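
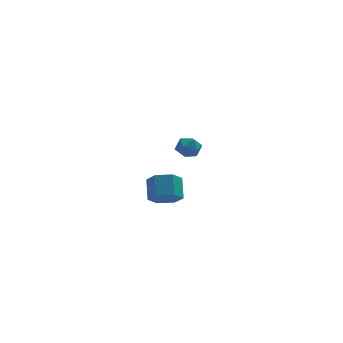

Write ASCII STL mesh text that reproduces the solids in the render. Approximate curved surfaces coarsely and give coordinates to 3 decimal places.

solid 
facet normal -0.022 -0.701 -0.713
outer loop
vertex -2.466 -3.92 -1.374
vertex -2.835 -3.352 -1.921
vertex -1.968 -3.419 -1.882
endloop
endfacet
facet normal 0.820 -0.421 0.388
outer loop
vertex -2.466 -3.92 -1.374
vertex -1.968 -3.419 -1.882
vertex -2.436 -2.995 -0.433
endloop
endfacet
facet normal 0.820 -0.420 0.388
outer loop
vertex -2.436 -2.995 -0.433
vertex -1.968 -3.419 -1.882
vertex -1.939 -2.494 -0.941
endloop
endfacet
facet normal 0.022 0.701 0.713
outer loop
vertex -2.436 -2.995 -0.433
vertex -1.939 -2.494 -0.941
vertex -2.805 -2.428 -0.979
endloop
endfacet
facet normal -0.022 -0.702 -0.712
outer loop
vertex -1.968 -3.419 -1.882
vertex -2.835 -3.352 -1.921
vertex -2.337 -2.852 -2.429
endloop
endfacet
facet normal 0.905 0.289 -0.312
outer loop
vertex -1.968 -3.419 -1.882
vertex -2.337 -2.852 -2.429
vertex -1.939 -2.494 -0.941
endloop
endfacet
facet normal 0.906 0.288 -0.311
outer loop
vertex -1.939 -2.494 -0.941
vertex -2.337 -2.852 -2.429
vertex -2.307 -1.927 -1.487
endloop
endfacet
facet normal 0.022 0.701 0.713
outer loop
vertex -1.939 -2.494 -0.941
vertex -2.307 -1.927 -1.487
vertex -2.805 -2.428 -0.979
endloop
endfacet
facet normal -0.023 -0.701 -0.713
outer loop
vertex -2.337 -2.852 -2.429
vertex -2.835 -3.352 -1.921
vertex -3.204 -2.785 -2.467
endloop
endfacet
facet normal 0.085 0.710 -0.699
outer loop
vertex -2.337 -2.852 -2.429
vertex -3.204 -2.785 -2.467
vertex -2.307 -1.927 -1.487
endloop
endfacet
facet normal 0.086 0.709 -0.700
outer loop
vertex -2.307 -1.927 -1.487
vertex -3.204 -2.785 -2.467
vertex -3.174 -1.86 -1.526
endloop
endfacet
facet normal 0.022 0.701 0.713
outer loop
vertex -2.307 -1.927 -1.487
vertex -3.174 -1.86 -1.526
vertex -2.805 -2.428 -0.979
endloop
endfacet
facet normal -0.022 -0.701 -0.713
outer loop
vertex -3.204 -2.785 -2.467
vertex -2.835 -3.352 -1.921
vertex -3.701 -3.286 -1.959
endloop
endfacet
facet normal -0.820 0.421 -0.387
outer loop
vertex -3.204 -2.785 -2.467
vertex -3.701 -3.286 -1.959
vertex -3.174 -1.86 -1.526
endloop
endfacet
facet normal -0.820 0.421 -0.388
outer loop
vertex -3.174 -1.86 -1.526
vertex -3.701 -3.286 -1.959
vertex -3.672 -2.361 -1.018
endloop
endfacet
facet normal 0.022 0.701 0.713
outer loop
vertex -3.174 -1.86 -1.526
vertex -3.672 -2.361 -1.018
vertex -2.805 -2.428 -0.979
endloop
endfacet
facet normal -0.022 -0.701 -0.713
outer loop
vertex -3.701 -3.286 -1.959
vertex -2.835 -3.352 -1.921
vertex -3.333 -3.853 -1.413
endloop
endfacet
facet normal -0.906 -0.288 0.311
outer loop
vertex -3.701 -3.286 -1.959
vertex -3.333 -3.853 -1.413
vertex -3.672 -2.361 -1.018
endloop
endfacet
facet normal -0.905 -0.288 0.312
outer loop
vertex -3.672 -2.361 -1.018
vertex -3.333 -3.853 -1.413
vertex -3.303 -2.928 -0.471
endloop
endfacet
facet normal 0.022 0.702 0.712
outer loop
vertex -3.672 -2.361 -1.018
vertex -3.303 -2.928 -0.471
vertex -2.805 -2.428 -0.979
endloop
endfacet
facet normal -0.022 -0.701 -0.713
outer loop
vertex -3.333 -3.853 -1.413
vertex -2.835 -3.352 -1.921
vertex -2.466 -3.92 -1.374
endloop
endfacet
facet normal -0.086 -0.709 0.699
outer loop
vertex -3.333 -3.853 -1.413
vertex -2.466 -3.92 -1.374
vertex -3.303 -2.928 -0.471
endloop
endfacet
facet normal -0.085 -0.709 0.700
outer loop
vertex -3.303 -2.928 -0.471
vertex -2.466 -3.92 -1.374
vertex -2.436 -2.995 -0.433
endloop
endfacet
facet normal 0.023 0.701 0.713
outer loop
vertex -3.303 -2.928 -0.471
vertex -2.436 -2.995 -0.433
vertex -2.805 -2.428 -0.979
endloop
endfacet
facet normal 0.115 0.992 0.050
outer loop
vertex -0.578 4.471 -2.023
vertex -1.286 4.537 -1.708
vertex -0.664 4.442 -1.25
endloop
endfacet
facet normal 0.744 0.660 0.107
outer loop
vertex -0.578 4.471 -2.023
vertex -0.664 4.442 -1.25
vertex -0.177 3.951 -1.606
endloop
endfacet
facet normal 0.838 0.264 -0.477
outer loop
vertex -0.578 4.471 -2.023
vertex -0.177 3.951 -1.606
vertex -0.497 3.743 -2.283
endloop
endfacet
facet normal 0.269 0.350 -0.897
outer loop
vertex -0.578 4.471 -2.023
vertex -0.497 3.743 -2.283
vertex -1.183 4.105 -2.347
endloop
endfacet
facet normal -0.179 0.801 -0.571
outer loop
vertex -0.578 4.471 -2.023
vertex -1.183 4.105 -2.347
vertex -1.286 4.537 -1.708
endloop
endfacet
facet normal 0.710 0.220 0.669
outer loop
vertex -0.177 3.951 -1.606
vertex -0.664 4.442 -1.25
vertex -0.637 3.695 -1.033
endloop
endfacet
facet normal -0.309 0.757 0.576
outer loop
vertex -0.664 4.442 -1.25
vertex -1.286 4.537 -1.708
vertex -1.323 4.057 -1.097
endloop
endfacet
facet normal -0.784 0.448 -0.429
outer loop
vertex -1.286 4.537 -1.708
vertex -1.183 4.105 -2.347
vertex -1.643 3.849 -1.774
endloop
endfacet
facet normal -0.059 -0.280 -0.958
outer loop
vertex -1.183 4.105 -2.347
vertex -0.497 3.743 -2.283
vertex -1.156 3.358 -2.13
endloop
endfacet
facet normal 0.863 -0.421 -0.279
outer loop
vertex -0.497 3.743 -2.283
vertex -0.177 3.951 -1.606
vertex -0.534 3.263 -1.672
endloop
endfacet
facet normal -0.269 -0.350 0.897
outer loop
vertex -1.242 3.329 -1.357
vertex -0.637 3.695 -1.033
vertex -1.323 4.057 -1.097
endloop
endfacet
facet normal -0.838 -0.264 0.477
outer loop
vertex -1.242 3.329 -1.357
vertex -1.323 4.057 -1.097
vertex -1.643 3.849 -1.774
endloop
endfacet
facet normal -0.744 -0.660 -0.107
outer loop
vertex -1.242 3.329 -1.357
vertex -1.643 3.849 -1.774
vertex -1.156 3.358 -2.13
endloop
endfacet
facet normal -0.115 -0.992 -0.050
outer loop
vertex -1.242 3.329 -1.357
vertex -1.156 3.358 -2.13
vertex -0.534 3.263 -1.672
endloop
endfacet
facet normal 0.179 -0.801 0.571
outer loop
vertex -1.242 3.329 -1.357
vertex -0.534 3.263 -1.672
vertex -0.637 3.695 -1.033
endloop
endfacet
facet normal 0.059 0.280 0.958
outer loop
vertex -1.323 4.057 -1.097
vertex -0.637 3.695 -1.033
vertex -0.664 4.442 -1.25
endloop
endfacet
facet normal -0.863 0.421 0.279
outer loop
vertex -1.643 3.849 -1.774
vertex -1.323 4.057 -1.097
vertex -1.286 4.537 -1.708
endloop
endfacet
facet normal -0.710 -0.220 -0.669
outer loop
vertex -1.156 3.358 -2.13
vertex -1.643 3.849 -1.774
vertex -1.183 4.105 -2.347
endloop
endfacet
facet normal 0.309 -0.757 -0.576
outer loop
vertex -0.534 3.263 -1.672
vertex -1.156 3.358 -2.13
vertex -0.497 3.743 -2.283
endloop
endfacet
facet normal 0.784 -0.448 0.429
outer loop
vertex -0.637 3.695 -1.033
vertex -0.534 3.263 -1.672
vertex -0.177 3.951 -1.606
endloop
endfacet

endsolid


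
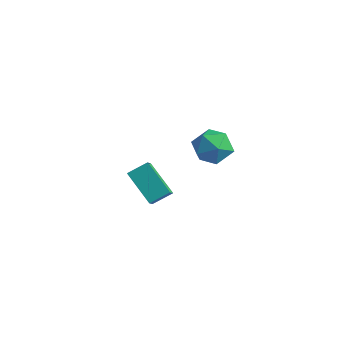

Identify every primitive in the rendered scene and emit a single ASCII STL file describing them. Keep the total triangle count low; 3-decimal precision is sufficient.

solid 
facet normal -0.221 0.789 -0.573
outer loop
vertex 3.046 0.515 2.999
vertex 2.018 0.54 3.43
vertex 2.839 1.12 3.912
endloop
endfacet
facet normal 0.474 0.780 -0.409
outer loop
vertex 3.046 0.515 2.999
vertex 2.839 1.12 3.912
vertex 3.773 0.516 3.844
endloop
endfacet
facet normal 0.748 0.163 -0.644
outer loop
vertex 3.046 0.515 2.999
vertex 3.773 0.516 3.844
vertex 3.53 -0.437 3.32
endloop
endfacet
facet normal 0.222 -0.208 -0.953
outer loop
vertex 3.046 0.515 2.999
vertex 3.53 -0.437 3.32
vertex 2.445 -0.422 3.064
endloop
endfacet
facet normal -0.377 0.179 -0.909
outer loop
vertex 3.046 0.515 2.999
vertex 2.445 -0.422 3.064
vertex 2.018 0.54 3.43
endloop
endfacet
facet normal 0.533 0.790 0.302
outer loop
vertex 3.773 0.516 3.844
vertex 2.839 1.12 3.912
vertex 3.195 0.542 4.796
endloop
endfacet
facet normal -0.591 0.806 0.037
outer loop
vertex 2.839 1.12 3.912
vertex 2.018 0.54 3.43
vertex 2.11 0.557 4.54
endloop
endfacet
facet normal -0.843 -0.181 -0.507
outer loop
vertex 2.018 0.54 3.43
vertex 2.445 -0.422 3.064
vertex 1.867 -0.396 4.016
endloop
endfacet
facet normal 0.125 -0.807 -0.578
outer loop
vertex 2.445 -0.422 3.064
vertex 3.53 -0.437 3.32
vertex 2.801 -1.0 3.948
endloop
endfacet
facet normal 0.975 -0.206 -0.078
outer loop
vertex 3.53 -0.437 3.32
vertex 3.773 0.516 3.844
vertex 3.622 -0.42 4.43
endloop
endfacet
facet normal -0.222 0.208 0.953
outer loop
vertex 2.594 -0.395 4.861
vertex 3.195 0.542 4.796
vertex 2.11 0.557 4.54
endloop
endfacet
facet normal -0.748 -0.163 0.644
outer loop
vertex 2.594 -0.395 4.861
vertex 2.11 0.557 4.54
vertex 1.867 -0.396 4.016
endloop
endfacet
facet normal -0.474 -0.780 0.409
outer loop
vertex 2.594 -0.395 4.861
vertex 1.867 -0.396 4.016
vertex 2.801 -1.0 3.948
endloop
endfacet
facet normal 0.221 -0.789 0.573
outer loop
vertex 2.594 -0.395 4.861
vertex 2.801 -1.0 3.948
vertex 3.622 -0.42 4.43
endloop
endfacet
facet normal 0.377 -0.179 0.909
outer loop
vertex 2.594 -0.395 4.861
vertex 3.622 -0.42 4.43
vertex 3.195 0.542 4.796
endloop
endfacet
facet normal -0.125 0.807 0.578
outer loop
vertex 2.11 0.557 4.54
vertex 3.195 0.542 4.796
vertex 2.839 1.12 3.912
endloop
endfacet
facet normal -0.975 0.206 0.078
outer loop
vertex 1.867 -0.396 4.016
vertex 2.11 0.557 4.54
vertex 2.018 0.54 3.43
endloop
endfacet
facet normal -0.533 -0.790 -0.302
outer loop
vertex 2.801 -1.0 3.948
vertex 1.867 -0.396 4.016
vertex 2.445 -0.422 3.064
endloop
endfacet
facet normal 0.591 -0.806 -0.037
outer loop
vertex 3.622 -0.42 4.43
vertex 2.801 -1.0 3.948
vertex 3.53 -0.437 3.32
endloop
endfacet
facet normal 0.843 0.181 0.507
outer loop
vertex 3.195 0.542 4.796
vertex 3.622 -0.42 4.43
vertex 3.773 0.516 3.844
endloop
endfacet
facet normal -0.813 0.090 0.575
outer loop
vertex -2.751 1.307 -0.859
vertex -3.095 1.877 -1.434
vertex -3.281 0.377 -1.463
endloop
endfacet
facet normal 0.391 -0.648 0.654
outer loop
vertex -1.525 0.183 -2.706
vertex -2.751 1.307 -0.859
vertex -3.281 0.377 -1.463
endloop
endfacet
facet normal -0.813 0.090 0.575
outer loop
vertex -3.281 0.377 -1.463
vertex -3.095 1.877 -1.434
vertex -3.625 0.947 -2.039
endloop
endfacet
facet normal -0.431 -0.757 -0.491
outer loop
vertex -3.625 0.947 -2.039
vertex -1.525 0.183 -2.706
vertex -3.281 0.377 -1.463
endloop
endfacet
facet normal 0.432 0.756 0.492
outer loop
vertex -2.751 1.307 -0.859
vertex -1.339 1.683 -2.677
vertex -3.095 1.877 -1.434
endloop
endfacet
facet normal 0.391 -0.648 0.654
outer loop
vertex -0.995 1.113 -2.101
vertex -2.751 1.307 -0.859
vertex -1.525 0.183 -2.706
endloop
endfacet
facet normal 0.431 0.757 0.491
outer loop
vertex -0.995 1.113 -2.101
vertex -1.339 1.683 -2.677
vertex -2.751 1.307 -0.859
endloop
endfacet
facet normal -0.391 0.648 -0.654
outer loop
vertex -3.095 1.877 -1.434
vertex -1.339 1.683 -2.677
vertex -3.625 0.947 -2.039
endloop
endfacet
facet normal -0.431 -0.756 -0.492
outer loop
vertex -1.869 0.753 -3.281
vertex -1.525 0.183 -2.706
vertex -3.625 0.947 -2.039
endloop
endfacet
facet normal -0.391 0.648 -0.654
outer loop
vertex -3.625 0.947 -2.039
vertex -1.339 1.683 -2.677
vertex -1.869 0.753 -3.281
endloop
endfacet
facet normal 0.813 -0.089 -0.575
outer loop
vertex -1.869 0.753 -3.281
vertex -0.995 1.113 -2.101
vertex -1.525 0.183 -2.706
endloop
endfacet
facet normal 0.813 -0.090 -0.575
outer loop
vertex -1.339 1.683 -2.677
vertex -0.995 1.113 -2.101
vertex -1.869 0.753 -3.281
endloop
endfacet

endsolid


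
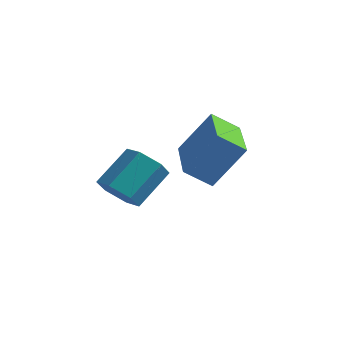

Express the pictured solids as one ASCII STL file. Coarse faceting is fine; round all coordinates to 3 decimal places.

solid 
facet normal -0.509 0.858 -0.069
outer loop
vertex 1.076 0.102 -1.077
vertex 1.858 0.675 0.283
vertex 1.813 0.492 -1.665
endloop
endfacet
facet normal -0.468 -0.343 -0.814
outer loop
vertex 2.862 -1.275 -1.523
vertex 1.076 0.102 -1.077
vertex 1.813 0.492 -1.665
endloop
endfacet
facet normal -0.509 0.858 -0.069
outer loop
vertex 1.813 0.492 -1.665
vertex 1.858 0.675 0.283
vertex 2.594 1.065 -0.305
endloop
endfacet
facet normal 0.722 0.383 -0.576
outer loop
vertex 2.594 1.065 -0.305
vertex 2.862 -1.275 -1.523
vertex 1.813 0.492 -1.665
endloop
endfacet
facet normal -0.722 -0.382 0.576
outer loop
vertex 1.076 0.102 -1.077
vertex 2.907 -1.092 0.425
vertex 1.858 0.675 0.283
endloop
endfacet
facet normal -0.468 -0.344 -0.814
outer loop
vertex 2.126 -1.665 -0.935
vertex 1.076 0.102 -1.077
vertex 2.862 -1.275 -1.523
endloop
endfacet
facet normal -0.722 -0.383 0.576
outer loop
vertex 2.126 -1.665 -0.935
vertex 2.907 -1.092 0.425
vertex 1.076 0.102 -1.077
endloop
endfacet
facet normal 0.468 0.343 0.814
outer loop
vertex 1.858 0.675 0.283
vertex 2.907 -1.092 0.425
vertex 2.594 1.065 -0.305
endloop
endfacet
facet normal 0.722 0.383 -0.576
outer loop
vertex 3.644 -0.702 -0.163
vertex 2.862 -1.275 -1.523
vertex 2.594 1.065 -0.305
endloop
endfacet
facet normal 0.468 0.343 0.814
outer loop
vertex 2.594 1.065 -0.305
vertex 2.907 -1.092 0.425
vertex 3.644 -0.702 -0.163
endloop
endfacet
facet normal 0.509 -0.858 0.069
outer loop
vertex 3.644 -0.702 -0.163
vertex 2.126 -1.665 -0.935
vertex 2.862 -1.275 -1.523
endloop
endfacet
facet normal 0.509 -0.858 0.069
outer loop
vertex 2.907 -1.092 0.425
vertex 2.126 -1.665 -0.935
vertex 3.644 -0.702 -0.163
endloop
endfacet
facet normal -0.263 -0.741 -0.618
outer loop
vertex 0.092 -0.503 -3.468
vertex -0.566 -0.608 -3.062
vertex -0.554 -0.111 -3.663
endloop
endfacet
facet normal 0.495 0.445 -0.746
outer loop
vertex 0.092 -0.503 -3.468
vertex -0.554 -0.111 -3.663
vertex 0.503 0.653 -2.505
endloop
endfacet
facet normal 0.496 0.445 -0.746
outer loop
vertex 0.503 0.653 -2.505
vertex -0.554 -0.111 -3.663
vertex -0.142 1.045 -2.7
endloop
endfacet
facet normal 0.264 0.741 0.617
outer loop
vertex 0.503 0.653 -2.505
vertex -0.142 1.045 -2.7
vertex -0.154 0.548 -2.098
endloop
endfacet
facet normal -0.263 -0.741 -0.618
outer loop
vertex -0.554 -0.111 -3.663
vertex -0.566 -0.608 -3.062
vertex -1.211 -0.216 -3.257
endloop
endfacet
facet normal -0.469 0.658 -0.589
outer loop
vertex -0.554 -0.111 -3.663
vertex -1.211 -0.216 -3.257
vertex -0.142 1.045 -2.7
endloop
endfacet
facet normal -0.469 0.658 -0.589
outer loop
vertex -0.142 1.045 -2.7
vertex -1.211 -0.216 -3.257
vertex -0.8 0.94 -2.293
endloop
endfacet
facet normal 0.264 0.741 0.617
outer loop
vertex -0.142 1.045 -2.7
vertex -0.8 0.94 -2.293
vertex -0.154 0.548 -2.098
endloop
endfacet
facet normal -0.264 -0.741 -0.617
outer loop
vertex -1.211 -0.216 -3.257
vertex -0.566 -0.608 -3.062
vertex -1.223 -0.713 -2.655
endloop
endfacet
facet normal -0.965 0.213 0.156
outer loop
vertex -1.211 -0.216 -3.257
vertex -1.223 -0.713 -2.655
vertex -0.8 0.94 -2.293
endloop
endfacet
facet normal -0.965 0.213 0.157
outer loop
vertex -0.8 0.94 -2.293
vertex -1.223 -0.713 -2.655
vertex -0.812 0.443 -1.692
endloop
endfacet
facet normal 0.263 0.741 0.618
outer loop
vertex -0.8 0.94 -2.293
vertex -0.812 0.443 -1.692
vertex -0.154 0.548 -2.098
endloop
endfacet
facet normal -0.264 -0.741 -0.617
outer loop
vertex -1.223 -0.713 -2.655
vertex -0.566 -0.608 -3.062
vertex -0.578 -1.105 -2.46
endloop
endfacet
facet normal -0.496 -0.445 0.746
outer loop
vertex -1.223 -0.713 -2.655
vertex -0.578 -1.105 -2.46
vertex -0.812 0.443 -1.692
endloop
endfacet
facet normal -0.495 -0.445 0.746
outer loop
vertex -0.812 0.443 -1.692
vertex -0.578 -1.105 -2.46
vertex -0.166 0.051 -1.497
endloop
endfacet
facet normal 0.263 0.741 0.618
outer loop
vertex -0.812 0.443 -1.692
vertex -0.166 0.051 -1.497
vertex -0.154 0.548 -2.098
endloop
endfacet
facet normal -0.264 -0.741 -0.617
outer loop
vertex -0.578 -1.105 -2.46
vertex -0.566 -0.608 -3.062
vertex 0.08 -1.0 -2.867
endloop
endfacet
facet normal 0.469 -0.658 0.589
outer loop
vertex -0.578 -1.105 -2.46
vertex 0.08 -1.0 -2.867
vertex -0.166 0.051 -1.497
endloop
endfacet
facet normal 0.469 -0.658 0.589
outer loop
vertex -0.166 0.051 -1.497
vertex 0.08 -1.0 -2.867
vertex 0.491 0.156 -1.903
endloop
endfacet
facet normal 0.263 0.741 0.618
outer loop
vertex -0.166 0.051 -1.497
vertex 0.491 0.156 -1.903
vertex -0.154 0.548 -2.098
endloop
endfacet
facet normal -0.263 -0.741 -0.618
outer loop
vertex 0.08 -1.0 -2.867
vertex -0.566 -0.608 -3.062
vertex 0.092 -0.503 -3.468
endloop
endfacet
facet normal 0.965 -0.212 -0.156
outer loop
vertex 0.08 -1.0 -2.867
vertex 0.092 -0.503 -3.468
vertex 0.491 0.156 -1.903
endloop
endfacet
facet normal 0.965 -0.213 -0.156
outer loop
vertex 0.491 0.156 -1.903
vertex 0.092 -0.503 -3.468
vertex 0.503 0.653 -2.505
endloop
endfacet
facet normal 0.264 0.741 0.617
outer loop
vertex 0.491 0.156 -1.903
vertex 0.503 0.653 -2.505
vertex -0.154 0.548 -2.098
endloop
endfacet

endsolid


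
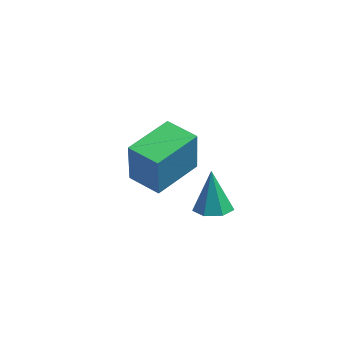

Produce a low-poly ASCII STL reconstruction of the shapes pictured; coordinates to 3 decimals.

solid 
facet normal -0.119 0.087 -0.989
outer loop
vertex 1.26 -2.449 -4.352
vertex 0.809 -1.977 -4.256
vertex 1.461 -1.913 -4.329
endloop
endfacet
facet normal 0.916 -0.352 0.194
outer loop
vertex 1.26 -2.449 -4.352
vertex 1.461 -1.913 -4.329
vertex 1.011 -2.123 -2.584
endloop
endfacet
facet normal -0.119 0.085 -0.989
outer loop
vertex 1.461 -1.913 -4.329
vertex 0.809 -1.977 -4.256
vertex 1.171 -1.426 -4.252
endloop
endfacet
facet normal 0.845 0.460 0.273
outer loop
vertex 1.461 -1.913 -4.329
vertex 1.171 -1.426 -4.252
vertex 1.011 -2.123 -2.584
endloop
endfacet
facet normal -0.121 0.086 -0.989
outer loop
vertex 1.171 -1.426 -4.252
vertex 0.809 -1.977 -4.256
vertex 0.608 -1.353 -4.177
endloop
endfacet
facet normal 0.170 0.903 0.394
outer loop
vertex 1.171 -1.426 -4.252
vertex 0.608 -1.353 -4.177
vertex 1.011 -2.123 -2.584
endloop
endfacet
facet normal -0.120 0.087 -0.989
outer loop
vertex 0.608 -1.353 -4.177
vertex 0.809 -1.977 -4.256
vertex 0.196 -1.75 -4.162
endloop
endfacet
facet normal -0.605 0.646 0.465
outer loop
vertex 0.608 -1.353 -4.177
vertex 0.196 -1.75 -4.162
vertex 1.011 -2.123 -2.584
endloop
endfacet
facet normal -0.120 0.085 -0.989
outer loop
vertex 0.196 -1.75 -4.162
vertex 0.809 -1.977 -4.256
vertex 0.245 -2.318 -4.217
endloop
endfacet
facet normal -0.893 -0.119 0.433
outer loop
vertex 0.196 -1.75 -4.162
vertex 0.245 -2.318 -4.217
vertex 1.011 -2.123 -2.584
endloop
endfacet
facet normal -0.121 0.087 -0.989
outer loop
vertex 0.245 -2.318 -4.217
vertex 0.809 -1.977 -4.256
vertex 0.718 -2.629 -4.302
endloop
endfacet
facet normal -0.479 -0.817 0.322
outer loop
vertex 0.245 -2.318 -4.217
vertex 0.718 -2.629 -4.302
vertex 1.011 -2.123 -2.584
endloop
endfacet
facet normal -0.120 0.087 -0.989
outer loop
vertex 0.718 -2.629 -4.302
vertex 0.809 -1.977 -4.256
vertex 1.26 -2.449 -4.352
endloop
endfacet
facet normal 0.326 -0.921 0.216
outer loop
vertex 0.718 -2.629 -4.302
vertex 1.26 -2.449 -4.352
vertex 1.011 -2.123 -2.584
endloop
endfacet
facet normal -0.773 -0.532 0.346
outer loop
vertex -2.082 -3.803 -2.423
vertex -2.819 -2.23 -1.652
vertex -3.096 -3.44 -4.132
endloop
endfacet
facet normal 0.387 -0.828 -0.406
outer loop
vertex -2.121 -2.77 -4.568
vertex -2.082 -3.803 -2.423
vertex -3.096 -3.44 -4.132
endloop
endfacet
facet normal -0.773 -0.531 0.346
outer loop
vertex -3.096 -3.44 -4.132
vertex -2.819 -2.23 -1.652
vertex -3.832 -1.867 -3.361
endloop
endfacet
facet normal -0.502 0.180 -0.846
outer loop
vertex -3.832 -1.867 -3.361
vertex -2.121 -2.77 -4.568
vertex -3.096 -3.44 -4.132
endloop
endfacet
facet normal 0.502 -0.180 0.846
outer loop
vertex -2.082 -3.803 -2.423
vertex -1.844 -1.56 -2.088
vertex -2.819 -2.23 -1.652
endloop
endfacet
facet normal 0.388 -0.828 -0.406
outer loop
vertex -1.108 -3.133 -2.859
vertex -2.082 -3.803 -2.423
vertex -2.121 -2.77 -4.568
endloop
endfacet
facet normal 0.502 -0.180 0.846
outer loop
vertex -1.108 -3.133 -2.859
vertex -1.844 -1.56 -2.088
vertex -2.082 -3.803 -2.423
endloop
endfacet
facet normal -0.388 0.828 0.406
outer loop
vertex -2.819 -2.23 -1.652
vertex -1.844 -1.56 -2.088
vertex -3.832 -1.867 -3.361
endloop
endfacet
facet normal -0.502 0.179 -0.846
outer loop
vertex -2.858 -1.197 -3.797
vertex -2.121 -2.77 -4.568
vertex -3.832 -1.867 -3.361
endloop
endfacet
facet normal -0.388 0.828 0.406
outer loop
vertex -3.832 -1.867 -3.361
vertex -1.844 -1.56 -2.088
vertex -2.858 -1.197 -3.797
endloop
endfacet
facet normal 0.773 0.532 -0.345
outer loop
vertex -2.858 -1.197 -3.797
vertex -1.108 -3.133 -2.859
vertex -2.121 -2.77 -4.568
endloop
endfacet
facet normal 0.773 0.531 -0.346
outer loop
vertex -1.844 -1.56 -2.088
vertex -1.108 -3.133 -2.859
vertex -2.858 -1.197 -3.797
endloop
endfacet

endsolid


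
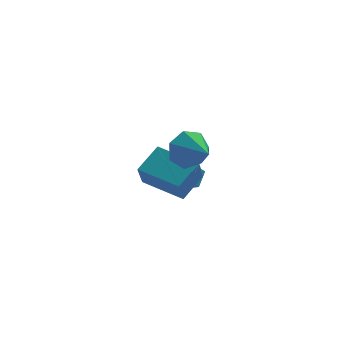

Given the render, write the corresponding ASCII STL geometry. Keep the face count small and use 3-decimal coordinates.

solid 
facet normal -0.303 0.905 -0.298
outer loop
vertex -2.336 -3.283 2.168
vertex -2.905 -3.177 3.068
vertex -1.889 -2.897 2.884
endloop
endfacet
facet normal 0.862 -0.386 -0.330
outer loop
vertex -2.336 -3.283 2.168
vertex -1.889 -2.897 2.884
vertex -2.415 -4.643 3.552
endloop
endfacet
facet normal -0.303 0.905 -0.298
outer loop
vertex -1.889 -2.897 2.884
vertex -2.905 -3.177 3.068
vertex -2.207 -2.722 3.739
endloop
endfacet
facet normal 0.919 -0.136 0.370
outer loop
vertex -1.889 -2.897 2.884
vertex -2.207 -2.722 3.739
vertex -2.415 -4.643 3.552
endloop
endfacet
facet normal -0.303 0.905 -0.299
outer loop
vertex -2.207 -2.722 3.739
vertex -2.905 -3.177 3.068
vertex -3.051 -2.889 4.088
endloop
endfacet
facet normal 0.401 -0.132 0.907
outer loop
vertex -2.207 -2.722 3.739
vertex -3.051 -2.889 4.088
vertex -2.415 -4.643 3.552
endloop
endfacet
facet normal -0.303 0.905 -0.299
outer loop
vertex -3.051 -2.889 4.088
vertex -2.905 -3.177 3.068
vertex -3.785 -3.273 3.669
endloop
endfacet
facet normal -0.302 -0.377 0.875
outer loop
vertex -3.051 -2.889 4.088
vertex -3.785 -3.273 3.669
vertex -2.415 -4.643 3.552
endloop
endfacet
facet normal -0.303 0.905 -0.299
outer loop
vertex -3.785 -3.273 3.669
vertex -2.905 -3.177 3.068
vertex -3.857 -3.585 2.798
endloop
endfacet
facet normal -0.661 -0.687 0.301
outer loop
vertex -3.785 -3.273 3.669
vertex -3.857 -3.585 2.798
vertex -2.415 -4.643 3.552
endloop
endfacet
facet normal -0.303 0.905 -0.298
outer loop
vertex -3.857 -3.585 2.798
vertex -2.905 -3.177 3.068
vertex -3.212 -3.589 2.13
endloop
endfacet
facet normal -0.406 -0.828 -0.387
outer loop
vertex -3.857 -3.585 2.798
vertex -3.212 -3.589 2.13
vertex -2.415 -4.643 3.552
endloop
endfacet
facet normal -0.303 0.905 -0.298
outer loop
vertex -3.212 -3.589 2.13
vertex -2.905 -3.177 3.068
vertex -2.336 -3.283 2.168
endloop
endfacet
facet normal 0.271 -0.694 -0.667
outer loop
vertex -3.212 -3.589 2.13
vertex -2.336 -3.283 2.168
vertex -2.415 -4.643 3.552
endloop
endfacet
facet normal -0.263 -0.442 0.857
outer loop
vertex -2.455 -3.308 2.193
vertex -3.882 -1.719 2.575
vertex -3.605 -4.152 1.405
endloop
endfacet
facet normal 0.658 -0.732 -0.176
outer loop
vertex -3.218 -3.501 0.145
vertex -2.455 -3.308 2.193
vertex -3.605 -4.152 1.405
endloop
endfacet
facet normal -0.263 -0.442 0.857
outer loop
vertex -3.605 -4.152 1.405
vertex -3.882 -1.719 2.575
vertex -5.032 -2.562 1.787
endloop
endfacet
facet normal -0.706 -0.517 -0.484
outer loop
vertex -5.032 -2.562 1.787
vertex -3.218 -3.501 0.145
vertex -3.605 -4.152 1.405
endloop
endfacet
facet normal 0.706 0.517 0.484
outer loop
vertex -2.455 -3.308 2.193
vertex -3.495 -1.068 1.315
vertex -3.882 -1.719 2.575
endloop
endfacet
facet normal 0.658 -0.733 -0.176
outer loop
vertex -2.068 -2.658 0.933
vertex -2.455 -3.308 2.193
vertex -3.218 -3.501 0.145
endloop
endfacet
facet normal 0.706 0.517 0.484
outer loop
vertex -2.068 -2.658 0.933
vertex -3.495 -1.068 1.315
vertex -2.455 -3.308 2.193
endloop
endfacet
facet normal -0.658 0.732 0.176
outer loop
vertex -3.882 -1.719 2.575
vertex -3.495 -1.068 1.315
vertex -5.032 -2.562 1.787
endloop
endfacet
facet normal -0.706 -0.518 -0.484
outer loop
vertex -4.645 -1.912 0.527
vertex -3.218 -3.501 0.145
vertex -5.032 -2.562 1.787
endloop
endfacet
facet normal -0.658 0.732 0.176
outer loop
vertex -5.032 -2.562 1.787
vertex -3.495 -1.068 1.315
vertex -4.645 -1.912 0.527
endloop
endfacet
facet normal 0.263 0.442 -0.857
outer loop
vertex -4.645 -1.912 0.527
vertex -2.068 -2.658 0.933
vertex -3.218 -3.501 0.145
endloop
endfacet
facet normal 0.263 0.442 -0.857
outer loop
vertex -3.495 -1.068 1.315
vertex -2.068 -2.658 0.933
vertex -4.645 -1.912 0.527
endloop
endfacet
facet normal -0.510 0.733 -0.450
outer loop
vertex -2.685 2.791 -0.909
vertex -1.208 2.905 -2.398
vertex -3.2 2.086 -1.474
endloop
endfacet
facet normal -0.703 -0.054 0.709
outer loop
vertex -2.552 1.155 -0.902
vertex -2.685 2.791 -0.909
vertex -3.2 2.086 -1.474
endloop
endfacet
facet normal -0.510 0.733 -0.450
outer loop
vertex -3.2 2.086 -1.474
vertex -1.208 2.905 -2.398
vertex -1.723 2.2 -2.963
endloop
endfacet
facet normal -0.495 -0.678 -0.543
outer loop
vertex -1.723 2.2 -2.963
vertex -2.552 1.155 -0.902
vertex -3.2 2.086 -1.474
endloop
endfacet
facet normal 0.495 0.678 0.543
outer loop
vertex -2.685 2.791 -0.909
vertex -0.56 1.974 -1.826
vertex -1.208 2.905 -2.398
endloop
endfacet
facet normal -0.703 -0.054 0.709
outer loop
vertex -2.037 1.86 -0.337
vertex -2.685 2.791 -0.909
vertex -2.552 1.155 -0.902
endloop
endfacet
facet normal 0.495 0.678 0.543
outer loop
vertex -2.037 1.86 -0.337
vertex -0.56 1.974 -1.826
vertex -2.685 2.791 -0.909
endloop
endfacet
facet normal 0.703 0.054 -0.709
outer loop
vertex -1.208 2.905 -2.398
vertex -0.56 1.974 -1.826
vertex -1.723 2.2 -2.963
endloop
endfacet
facet normal -0.495 -0.678 -0.543
outer loop
vertex -1.075 1.269 -2.391
vertex -2.552 1.155 -0.902
vertex -1.723 2.2 -2.963
endloop
endfacet
facet normal 0.703 0.054 -0.709
outer loop
vertex -1.723 2.2 -2.963
vertex -0.56 1.974 -1.826
vertex -1.075 1.269 -2.391
endloop
endfacet
facet normal 0.510 -0.733 0.450
outer loop
vertex -1.075 1.269 -2.391
vertex -2.037 1.86 -0.337
vertex -2.552 1.155 -0.902
endloop
endfacet
facet normal 0.510 -0.733 0.450
outer loop
vertex -0.56 1.974 -1.826
vertex -2.037 1.86 -0.337
vertex -1.075 1.269 -2.391
endloop
endfacet

endsolid


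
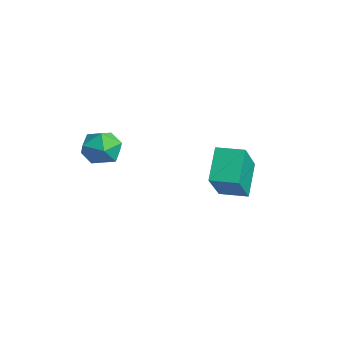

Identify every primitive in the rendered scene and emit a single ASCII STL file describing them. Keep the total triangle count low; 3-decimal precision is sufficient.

solid 
facet normal -0.605 -0.796 -0.012
outer loop
vertex -0.375 2.255 -2.511
vertex -1.163 2.838 -1.497
vertex -1.521 3.146 -3.915
endloop
endfacet
facet normal 0.559 -0.413 -0.719
outer loop
vertex -0.917 3.942 -3.903
vertex -0.375 2.255 -2.511
vertex -1.521 3.146 -3.915
endloop
endfacet
facet normal -0.604 -0.797 -0.012
outer loop
vertex -1.521 3.146 -3.915
vertex -1.163 2.838 -1.497
vertex -2.31 3.728 -2.901
endloop
endfacet
facet normal -0.568 0.441 -0.695
outer loop
vertex -2.31 3.728 -2.901
vertex -0.917 3.942 -3.903
vertex -1.521 3.146 -3.915
endloop
endfacet
facet normal 0.568 -0.441 0.695
outer loop
vertex -0.375 2.255 -2.511
vertex -0.559 3.634 -1.485
vertex -1.163 2.838 -1.497
endloop
endfacet
facet normal 0.559 -0.413 -0.719
outer loop
vertex 0.23 3.052 -2.499
vertex -0.375 2.255 -2.511
vertex -0.917 3.942 -3.903
endloop
endfacet
facet normal 0.568 -0.441 0.695
outer loop
vertex 0.23 3.052 -2.499
vertex -0.559 3.634 -1.485
vertex -0.375 2.255 -2.511
endloop
endfacet
facet normal -0.559 0.413 0.719
outer loop
vertex -1.163 2.838 -1.497
vertex -0.559 3.634 -1.485
vertex -2.31 3.728 -2.901
endloop
endfacet
facet normal -0.568 0.441 -0.695
outer loop
vertex -1.705 4.525 -2.889
vertex -0.917 3.942 -3.903
vertex -2.31 3.728 -2.901
endloop
endfacet
facet normal -0.559 0.414 0.719
outer loop
vertex -2.31 3.728 -2.901
vertex -0.559 3.634 -1.485
vertex -1.705 4.525 -2.889
endloop
endfacet
facet normal 0.604 0.797 0.011
outer loop
vertex -1.705 4.525 -2.889
vertex 0.23 3.052 -2.499
vertex -0.917 3.942 -3.903
endloop
endfacet
facet normal 0.604 0.797 0.013
outer loop
vertex -0.559 3.634 -1.485
vertex 0.23 3.052 -2.499
vertex -1.705 4.525 -2.889
endloop
endfacet
facet normal -0.460 0.096 0.883
outer loop
vertex -3.772 0.246 -1.529
vertex -3.958 -0.531 -1.541
vertex -3.272 -0.29 -1.21
endloop
endfacet
facet normal 0.078 0.562 0.823
outer loop
vertex -3.772 0.246 -1.529
vertex -3.272 -0.29 -1.21
vertex -2.985 0.313 -1.649
endloop
endfacet
facet normal -0.045 0.968 0.248
outer loop
vertex -3.772 0.246 -1.529
vertex -2.985 0.313 -1.649
vertex -3.494 0.444 -2.251
endloop
endfacet
facet normal -0.657 0.752 -0.047
outer loop
vertex -3.772 0.246 -1.529
vertex -3.494 0.444 -2.251
vertex -4.095 -0.077 -2.184
endloop
endfacet
facet normal -0.914 0.213 0.345
outer loop
vertex -3.772 0.246 -1.529
vertex -4.095 -0.077 -2.184
vertex -3.958 -0.531 -1.541
endloop
endfacet
facet normal 0.679 0.193 0.709
outer loop
vertex -2.985 0.313 -1.649
vertex -3.272 -0.29 -1.21
vertex -2.685 -0.423 -1.736
endloop
endfacet
facet normal -0.191 -0.561 0.805
outer loop
vertex -3.272 -0.29 -1.21
vertex -3.958 -0.531 -1.541
vertex -3.286 -0.944 -1.669
endloop
endfacet
facet normal -0.927 -0.370 -0.064
outer loop
vertex -3.958 -0.531 -1.541
vertex -4.095 -0.077 -2.184
vertex -3.795 -0.813 -2.271
endloop
endfacet
facet normal -0.512 0.501 -0.698
outer loop
vertex -4.095 -0.077 -2.184
vertex -3.494 0.444 -2.251
vertex -3.508 -0.21 -2.71
endloop
endfacet
facet normal 0.480 0.849 -0.221
outer loop
vertex -3.494 0.444 -2.251
vertex -2.985 0.313 -1.649
vertex -2.822 0.031 -2.379
endloop
endfacet
facet normal 0.657 -0.752 0.047
outer loop
vertex -3.008 -0.746 -2.391
vertex -2.685 -0.423 -1.736
vertex -3.286 -0.944 -1.669
endloop
endfacet
facet normal 0.045 -0.968 -0.248
outer loop
vertex -3.008 -0.746 -2.391
vertex -3.286 -0.944 -1.669
vertex -3.795 -0.813 -2.271
endloop
endfacet
facet normal -0.078 -0.562 -0.823
outer loop
vertex -3.008 -0.746 -2.391
vertex -3.795 -0.813 -2.271
vertex -3.508 -0.21 -2.71
endloop
endfacet
facet normal 0.460 -0.096 -0.883
outer loop
vertex -3.008 -0.746 -2.391
vertex -3.508 -0.21 -2.71
vertex -2.822 0.031 -2.379
endloop
endfacet
facet normal 0.914 -0.213 -0.345
outer loop
vertex -3.008 -0.746 -2.391
vertex -2.822 0.031 -2.379
vertex -2.685 -0.423 -1.736
endloop
endfacet
facet normal 0.512 -0.501 0.698
outer loop
vertex -3.286 -0.944 -1.669
vertex -2.685 -0.423 -1.736
vertex -3.272 -0.29 -1.21
endloop
endfacet
facet normal -0.480 -0.849 0.221
outer loop
vertex -3.795 -0.813 -2.271
vertex -3.286 -0.944 -1.669
vertex -3.958 -0.531 -1.541
endloop
endfacet
facet normal -0.679 -0.193 -0.709
outer loop
vertex -3.508 -0.21 -2.71
vertex -3.795 -0.813 -2.271
vertex -4.095 -0.077 -2.184
endloop
endfacet
facet normal 0.191 0.561 -0.805
outer loop
vertex -2.822 0.031 -2.379
vertex -3.508 -0.21 -2.71
vertex -3.494 0.444 -2.251
endloop
endfacet
facet normal 0.927 0.370 0.064
outer loop
vertex -2.685 -0.423 -1.736
vertex -2.822 0.031 -2.379
vertex -2.985 0.313 -1.649
endloop
endfacet

endsolid


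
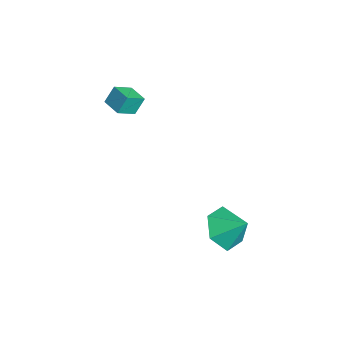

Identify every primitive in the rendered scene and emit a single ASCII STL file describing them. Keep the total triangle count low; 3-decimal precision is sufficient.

solid 
facet normal -0.940 -0.342 0.020
outer loop
vertex -1.496 -2.69 0.84
vertex -1.642 -2.246 1.562
vertex -1.793 -1.905 0.296
endloop
endfacet
facet normal 0.170 -0.517 -0.839
outer loop
vertex -0.938 -1.594 0.278
vertex -1.496 -2.69 0.84
vertex -1.793 -1.905 0.296
endloop
endfacet
facet normal -0.940 -0.342 0.020
outer loop
vertex -1.793 -1.905 0.296
vertex -1.642 -2.246 1.562
vertex -1.939 -1.461 1.018
endloop
endfacet
facet normal -0.297 0.785 -0.543
outer loop
vertex -1.939 -1.461 1.018
vertex -0.938 -1.594 0.278
vertex -1.793 -1.905 0.296
endloop
endfacet
facet normal 0.297 -0.785 0.543
outer loop
vertex -1.496 -2.69 0.84
vertex -0.787 -1.935 1.544
vertex -1.642 -2.246 1.562
endloop
endfacet
facet normal 0.170 -0.517 -0.839
outer loop
vertex -0.641 -2.379 0.822
vertex -1.496 -2.69 0.84
vertex -0.938 -1.594 0.278
endloop
endfacet
facet normal 0.297 -0.785 0.543
outer loop
vertex -0.641 -2.379 0.822
vertex -0.787 -1.935 1.544
vertex -1.496 -2.69 0.84
endloop
endfacet
facet normal -0.170 0.517 0.839
outer loop
vertex -1.642 -2.246 1.562
vertex -0.787 -1.935 1.544
vertex -1.939 -1.461 1.018
endloop
endfacet
facet normal -0.297 0.785 -0.543
outer loop
vertex -1.084 -1.15 1.0
vertex -0.938 -1.594 0.278
vertex -1.939 -1.461 1.018
endloop
endfacet
facet normal -0.170 0.517 0.839
outer loop
vertex -1.939 -1.461 1.018
vertex -0.787 -1.935 1.544
vertex -1.084 -1.15 1.0
endloop
endfacet
facet normal 0.940 0.342 -0.020
outer loop
vertex -1.084 -1.15 1.0
vertex -0.641 -2.379 0.822
vertex -0.938 -1.594 0.278
endloop
endfacet
facet normal 0.940 0.342 -0.020
outer loop
vertex -0.787 -1.935 1.544
vertex -0.641 -2.379 0.822
vertex -1.084 -1.15 1.0
endloop
endfacet
facet normal -0.510 -0.562 -0.651
outer loop
vertex 3.777 0.843 -4.846
vertex 2.904 1.01 -4.307
vertex 3.172 1.657 -5.075
endloop
endfacet
facet normal 0.812 0.542 -0.219
outer loop
vertex 3.777 0.843 -4.846
vertex 3.172 1.657 -5.075
vertex 3.556 1.73 -3.473
endloop
endfacet
facet normal -0.510 -0.562 -0.651
outer loop
vertex 3.172 1.657 -5.075
vertex 2.904 1.01 -4.307
vertex 2.299 1.824 -4.536
endloop
endfacet
facet normal 0.140 0.987 -0.079
outer loop
vertex 3.172 1.657 -5.075
vertex 2.299 1.824 -4.536
vertex 3.556 1.73 -3.473
endloop
endfacet
facet normal -0.509 -0.562 -0.652
outer loop
vertex 2.299 1.824 -4.536
vertex 2.904 1.01 -4.307
vertex 2.03 1.177 -3.768
endloop
endfacet
facet normal -0.378 0.769 0.515
outer loop
vertex 2.299 1.824 -4.536
vertex 2.03 1.177 -3.768
vertex 3.556 1.73 -3.473
endloop
endfacet
facet normal -0.509 -0.563 -0.651
outer loop
vertex 2.03 1.177 -3.768
vertex 2.904 1.01 -4.307
vertex 2.635 0.363 -3.538
endloop
endfacet
facet normal -0.226 0.106 0.968
outer loop
vertex 2.03 1.177 -3.768
vertex 2.635 0.363 -3.538
vertex 3.556 1.73 -3.473
endloop
endfacet
facet normal -0.509 -0.563 -0.651
outer loop
vertex 2.635 0.363 -3.538
vertex 2.904 1.01 -4.307
vertex 3.509 0.196 -4.077
endloop
endfacet
facet normal 0.446 -0.340 0.828
outer loop
vertex 2.635 0.363 -3.538
vertex 3.509 0.196 -4.077
vertex 3.556 1.73 -3.473
endloop
endfacet
facet normal -0.510 -0.563 -0.651
outer loop
vertex 3.509 0.196 -4.077
vertex 2.904 1.01 -4.307
vertex 3.777 0.843 -4.846
endloop
endfacet
facet normal 0.965 -0.122 0.234
outer loop
vertex 3.509 0.196 -4.077
vertex 3.777 0.843 -4.846
vertex 3.556 1.73 -3.473
endloop
endfacet

endsolid


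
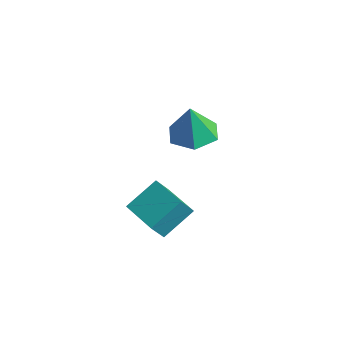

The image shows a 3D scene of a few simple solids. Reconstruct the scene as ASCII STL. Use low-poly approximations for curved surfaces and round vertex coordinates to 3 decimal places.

solid 
facet normal -0.991 0.122 0.053
outer loop
vertex 0.082 1.788 -1.643
vertex 0.287 3.073 -0.783
vertex 0.107 2.38 -2.534
endloop
endfacet
facet normal -0.131 -0.824 -0.551
outer loop
vertex 1.673 2.187 -2.617
vertex 0.082 1.788 -1.643
vertex 0.107 2.38 -2.534
endloop
endfacet
facet normal -0.991 0.122 0.053
outer loop
vertex 0.107 2.38 -2.534
vertex 0.287 3.073 -0.783
vertex 0.312 3.665 -1.673
endloop
endfacet
facet normal 0.024 0.554 -0.832
outer loop
vertex 0.312 3.665 -1.673
vertex 1.673 2.187 -2.617
vertex 0.107 2.38 -2.534
endloop
endfacet
facet normal -0.024 -0.553 0.833
outer loop
vertex 0.082 1.788 -1.643
vertex 1.853 2.88 -0.866
vertex 0.287 3.073 -0.783
endloop
endfacet
facet normal -0.131 -0.824 -0.552
outer loop
vertex 1.648 1.595 -1.727
vertex 0.082 1.788 -1.643
vertex 1.673 2.187 -2.617
endloop
endfacet
facet normal -0.024 -0.554 0.832
outer loop
vertex 1.648 1.595 -1.727
vertex 1.853 2.88 -0.866
vertex 0.082 1.788 -1.643
endloop
endfacet
facet normal 0.131 0.824 0.552
outer loop
vertex 0.287 3.073 -0.783
vertex 1.853 2.88 -0.866
vertex 0.312 3.665 -1.673
endloop
endfacet
facet normal 0.024 0.553 -0.833
outer loop
vertex 1.878 3.472 -1.757
vertex 1.673 2.187 -2.617
vertex 0.312 3.665 -1.673
endloop
endfacet
facet normal 0.131 0.824 0.551
outer loop
vertex 0.312 3.665 -1.673
vertex 1.853 2.88 -0.866
vertex 1.878 3.472 -1.757
endloop
endfacet
facet normal 0.991 -0.122 -0.054
outer loop
vertex 1.878 3.472 -1.757
vertex 1.648 1.595 -1.727
vertex 1.673 2.187 -2.617
endloop
endfacet
facet normal 0.991 -0.122 -0.053
outer loop
vertex 1.853 2.88 -0.866
vertex 1.648 1.595 -1.727
vertex 1.878 3.472 -1.757
endloop
endfacet
facet normal 0.003 0.116 -0.993
outer loop
vertex 2.13 4.39 1.974
vertex 1.202 4.077 1.935
vertex 1.393 5.031 2.047
endloop
endfacet
facet normal 0.572 0.593 0.567
outer loop
vertex 2.13 4.39 1.974
vertex 1.393 5.031 2.047
vertex 1.198 3.903 3.425
endloop
endfacet
facet normal 0.003 0.116 -0.993
outer loop
vertex 1.393 5.031 2.047
vertex 1.202 4.077 1.935
vertex 0.465 4.719 2.008
endloop
endfacet
facet normal -0.281 0.762 0.584
outer loop
vertex 1.393 5.031 2.047
vertex 0.465 4.719 2.008
vertex 1.198 3.903 3.425
endloop
endfacet
facet normal 0.003 0.116 -0.993
outer loop
vertex 0.465 4.719 2.008
vertex 1.202 4.077 1.935
vertex 0.274 3.764 1.896
endloop
endfacet
facet normal -0.855 0.112 0.507
outer loop
vertex 0.465 4.719 2.008
vertex 0.274 3.764 1.896
vertex 1.198 3.903 3.425
endloop
endfacet
facet normal 0.003 0.116 -0.993
outer loop
vertex 0.274 3.764 1.896
vertex 1.202 4.077 1.935
vertex 1.011 3.122 1.823
endloop
endfacet
facet normal -0.575 -0.707 0.412
outer loop
vertex 0.274 3.764 1.896
vertex 1.011 3.122 1.823
vertex 1.198 3.903 3.425
endloop
endfacet
facet normal 0.003 0.116 -0.993
outer loop
vertex 1.011 3.122 1.823
vertex 1.202 4.077 1.935
vertex 1.939 3.435 1.862
endloop
endfacet
facet normal 0.279 -0.876 0.394
outer loop
vertex 1.011 3.122 1.823
vertex 1.939 3.435 1.862
vertex 1.198 3.903 3.425
endloop
endfacet
facet normal 0.003 0.116 -0.993
outer loop
vertex 1.939 3.435 1.862
vertex 1.202 4.077 1.935
vertex 2.13 4.39 1.974
endloop
endfacet
facet normal 0.852 -0.226 0.472
outer loop
vertex 1.939 3.435 1.862
vertex 2.13 4.39 1.974
vertex 1.198 3.903 3.425
endloop
endfacet

endsolid


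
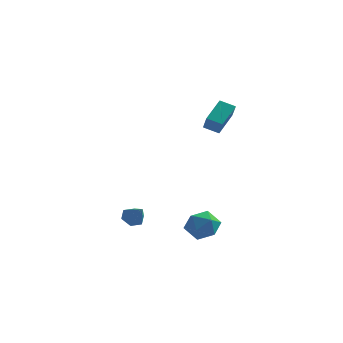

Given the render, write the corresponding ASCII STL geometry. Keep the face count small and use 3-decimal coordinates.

solid 
facet normal -0.927 0.010 0.374
outer loop
vertex 2.984 1.172 4.869
vertex 2.631 1.874 3.975
vertex 2.589 -0.224 3.928
endloop
endfacet
facet normal 0.296 -0.590 0.751
outer loop
vertex 3.489 -0.234 3.565
vertex 2.984 1.172 4.869
vertex 2.589 -0.224 3.928
endloop
endfacet
facet normal -0.928 0.010 0.373
outer loop
vertex 2.589 -0.224 3.928
vertex 2.631 1.874 3.975
vertex 2.237 0.477 3.034
endloop
endfacet
facet normal -0.228 -0.808 -0.544
outer loop
vertex 2.237 0.477 3.034
vertex 3.489 -0.234 3.565
vertex 2.589 -0.224 3.928
endloop
endfacet
facet normal 0.228 0.807 0.544
outer loop
vertex 2.984 1.172 4.869
vertex 3.531 1.864 3.612
vertex 2.631 1.874 3.975
endloop
endfacet
facet normal 0.297 -0.590 0.751
outer loop
vertex 3.883 1.163 4.506
vertex 2.984 1.172 4.869
vertex 3.489 -0.234 3.565
endloop
endfacet
facet normal 0.228 0.808 0.544
outer loop
vertex 3.883 1.163 4.506
vertex 3.531 1.864 3.612
vertex 2.984 1.172 4.869
endloop
endfacet
facet normal -0.296 0.590 -0.751
outer loop
vertex 2.631 1.874 3.975
vertex 3.531 1.864 3.612
vertex 2.237 0.477 3.034
endloop
endfacet
facet normal -0.228 -0.807 -0.544
outer loop
vertex 3.136 0.468 2.671
vertex 3.489 -0.234 3.565
vertex 2.237 0.477 3.034
endloop
endfacet
facet normal -0.297 0.590 -0.751
outer loop
vertex 2.237 0.477 3.034
vertex 3.531 1.864 3.612
vertex 3.136 0.468 2.671
endloop
endfacet
facet normal 0.927 -0.010 -0.374
outer loop
vertex 3.136 0.468 2.671
vertex 3.883 1.163 4.506
vertex 3.489 -0.234 3.565
endloop
endfacet
facet normal 0.928 -0.011 -0.374
outer loop
vertex 3.531 1.864 3.612
vertex 3.883 1.163 4.506
vertex 3.136 0.468 2.671
endloop
endfacet
facet normal -0.954 0.254 -0.161
outer loop
vertex 2.247 -1.556 -3.957
vertex 1.921 -2.456 -3.45
vertex 2.07 -1.542 -2.889
endloop
endfacet
facet normal -0.541 0.835 -0.101
outer loop
vertex 2.247 -1.556 -3.957
vertex 2.07 -1.542 -2.889
vertex 2.932 -1.033 -3.302
endloop
endfacet
facet normal -0.034 0.798 -0.602
outer loop
vertex 2.247 -1.556 -3.957
vertex 2.932 -1.033 -3.302
vertex 3.316 -1.632 -4.118
endloop
endfacet
facet normal -0.132 0.196 -0.972
outer loop
vertex 2.247 -1.556 -3.957
vertex 3.316 -1.632 -4.118
vertex 2.691 -2.511 -4.21
endloop
endfacet
facet normal -0.701 -0.140 -0.700
outer loop
vertex 2.247 -1.556 -3.957
vertex 2.691 -2.511 -4.21
vertex 1.921 -2.456 -3.45
endloop
endfacet
facet normal -0.223 0.813 0.537
outer loop
vertex 2.932 -1.033 -3.302
vertex 2.07 -1.542 -2.889
vertex 3.029 -1.609 -2.39
endloop
endfacet
facet normal -0.889 -0.125 0.440
outer loop
vertex 2.07 -1.542 -2.889
vertex 1.921 -2.456 -3.45
vertex 2.404 -2.488 -2.482
endloop
endfacet
facet normal -0.480 -0.764 -0.431
outer loop
vertex 1.921 -2.456 -3.45
vertex 2.691 -2.511 -4.21
vertex 2.788 -3.087 -3.298
endloop
endfacet
facet normal 0.438 -0.220 -0.872
outer loop
vertex 2.691 -2.511 -4.21
vertex 3.316 -1.632 -4.118
vertex 3.65 -2.578 -3.711
endloop
endfacet
facet normal 0.597 0.754 -0.273
outer loop
vertex 3.316 -1.632 -4.118
vertex 2.932 -1.033 -3.302
vertex 3.799 -1.664 -3.15
endloop
endfacet
facet normal 0.132 -0.196 0.972
outer loop
vertex 3.473 -2.564 -2.643
vertex 3.029 -1.609 -2.39
vertex 2.404 -2.488 -2.482
endloop
endfacet
facet normal 0.034 -0.798 0.602
outer loop
vertex 3.473 -2.564 -2.643
vertex 2.404 -2.488 -2.482
vertex 2.788 -3.087 -3.298
endloop
endfacet
facet normal 0.541 -0.835 0.101
outer loop
vertex 3.473 -2.564 -2.643
vertex 2.788 -3.087 -3.298
vertex 3.65 -2.578 -3.711
endloop
endfacet
facet normal 0.954 -0.254 0.161
outer loop
vertex 3.473 -2.564 -2.643
vertex 3.65 -2.578 -3.711
vertex 3.799 -1.664 -3.15
endloop
endfacet
facet normal 0.701 0.140 0.700
outer loop
vertex 3.473 -2.564 -2.643
vertex 3.799 -1.664 -3.15
vertex 3.029 -1.609 -2.39
endloop
endfacet
facet normal -0.438 0.220 0.872
outer loop
vertex 2.404 -2.488 -2.482
vertex 3.029 -1.609 -2.39
vertex 2.07 -1.542 -2.889
endloop
endfacet
facet normal -0.597 -0.754 0.273
outer loop
vertex 2.788 -3.087 -3.298
vertex 2.404 -2.488 -2.482
vertex 1.921 -2.456 -3.45
endloop
endfacet
facet normal 0.223 -0.813 -0.537
outer loop
vertex 3.65 -2.578 -3.711
vertex 2.788 -3.087 -3.298
vertex 2.691 -2.511 -4.21
endloop
endfacet
facet normal 0.889 0.125 -0.440
outer loop
vertex 3.799 -1.664 -3.15
vertex 3.65 -2.578 -3.711
vertex 3.316 -1.632 -4.118
endloop
endfacet
facet normal 0.480 0.764 0.431
outer loop
vertex 3.029 -1.609 -2.39
vertex 3.799 -1.664 -3.15
vertex 2.932 -1.033 -3.302
endloop
endfacet
facet normal -0.555 0.480 -0.680
outer loop
vertex -0.847 -0.523 -3.561
vertex -1.333 -1.039 -3.529
vertex -1.38 -0.479 -3.095
endloop
endfacet
facet normal 0.552 0.604 0.574
outer loop
vertex -0.847 -0.523 -3.561
vertex -1.38 -0.479 -3.095
vertex -0.567 -1.701 -2.591
endloop
endfacet
facet normal -0.555 0.480 -0.679
outer loop
vertex -1.38 -0.479 -3.095
vertex -1.333 -1.039 -3.529
vertex -1.866 -0.995 -3.062
endloop
endfacet
facet normal -0.205 0.254 0.945
outer loop
vertex -1.38 -0.479 -3.095
vertex -1.866 -0.995 -3.062
vertex -0.567 -1.701 -2.591
endloop
endfacet
facet normal -0.555 0.480 -0.679
outer loop
vertex -1.866 -0.995 -3.062
vertex -1.333 -1.039 -3.529
vertex -1.819 -1.555 -3.496
endloop
endfacet
facet normal -0.532 -0.546 0.647
outer loop
vertex -1.866 -0.995 -3.062
vertex -1.819 -1.555 -3.496
vertex -0.567 -1.701 -2.591
endloop
endfacet
facet normal -0.555 0.480 -0.679
outer loop
vertex -1.819 -1.555 -3.496
vertex -1.333 -1.039 -3.529
vertex -1.286 -1.599 -3.963
endloop
endfacet
facet normal -0.101 -0.995 -0.021
outer loop
vertex -1.819 -1.555 -3.496
vertex -1.286 -1.599 -3.963
vertex -0.567 -1.701 -2.591
endloop
endfacet
facet normal -0.555 0.480 -0.680
outer loop
vertex -1.286 -1.599 -3.963
vertex -1.333 -1.039 -3.529
vertex -0.8 -1.083 -3.995
endloop
endfacet
facet normal 0.657 -0.643 -0.392
outer loop
vertex -1.286 -1.599 -3.963
vertex -0.8 -1.083 -3.995
vertex -0.567 -1.701 -2.591
endloop
endfacet
facet normal -0.555 0.480 -0.680
outer loop
vertex -0.8 -1.083 -3.995
vertex -1.333 -1.039 -3.529
vertex -0.847 -0.523 -3.561
endloop
endfacet
facet normal 0.983 0.156 -0.095
outer loop
vertex -0.8 -1.083 -3.995
vertex -0.847 -0.523 -3.561
vertex -0.567 -1.701 -2.591
endloop
endfacet

endsolid


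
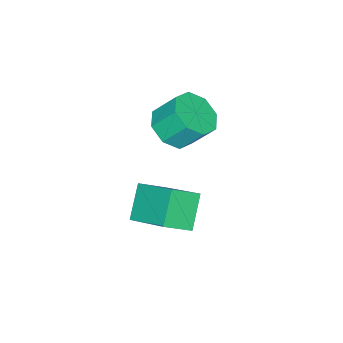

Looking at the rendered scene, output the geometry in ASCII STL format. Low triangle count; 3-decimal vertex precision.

solid 
facet normal -0.698 0.470 -0.541
outer loop
vertex -0.453 0.668 -1.963
vertex -0.054 2.443 -0.935
vertex 0.652 1.052 -3.055
endloop
endfacet
facet normal -0.191 -0.849 -0.492
outer loop
vertex 1.594 0.417 -2.325
vertex -0.453 0.668 -1.963
vertex 0.652 1.052 -3.055
endloop
endfacet
facet normal -0.697 0.470 -0.541
outer loop
vertex 0.652 1.052 -3.055
vertex -0.054 2.443 -0.935
vertex 1.051 2.827 -2.026
endloop
endfacet
facet normal 0.691 0.240 -0.682
outer loop
vertex 1.051 2.827 -2.026
vertex 1.594 0.417 -2.325
vertex 0.652 1.052 -3.055
endloop
endfacet
facet normal -0.691 -0.240 0.682
outer loop
vertex -0.453 0.668 -1.963
vertex 0.888 1.808 -0.205
vertex -0.054 2.443 -0.935
endloop
endfacet
facet normal -0.191 -0.849 -0.492
outer loop
vertex 0.489 0.033 -1.234
vertex -0.453 0.668 -1.963
vertex 1.594 0.417 -2.325
endloop
endfacet
facet normal -0.690 -0.240 0.682
outer loop
vertex 0.489 0.033 -1.234
vertex 0.888 1.808 -0.205
vertex -0.453 0.668 -1.963
endloop
endfacet
facet normal 0.191 0.849 0.492
outer loop
vertex -0.054 2.443 -0.935
vertex 0.888 1.808 -0.205
vertex 1.051 2.827 -2.026
endloop
endfacet
facet normal 0.690 0.240 -0.683
outer loop
vertex 1.993 2.192 -1.297
vertex 1.594 0.417 -2.325
vertex 1.051 2.827 -2.026
endloop
endfacet
facet normal 0.191 0.849 0.492
outer loop
vertex 1.051 2.827 -2.026
vertex 0.888 1.808 -0.205
vertex 1.993 2.192 -1.297
endloop
endfacet
facet normal 0.697 -0.470 0.541
outer loop
vertex 1.993 2.192 -1.297
vertex 0.489 0.033 -1.234
vertex 1.594 0.417 -2.325
endloop
endfacet
facet normal 0.698 -0.470 0.541
outer loop
vertex 0.888 1.808 -0.205
vertex 0.489 0.033 -1.234
vertex 1.993 2.192 -1.297
endloop
endfacet
facet normal 0.213 -0.599 -0.772
outer loop
vertex -0.123 0.229 1.882
vertex -0.93 0.607 1.366
vertex 0.066 0.858 1.446
endloop
endfacet
facet normal 0.947 -0.067 0.314
outer loop
vertex -0.123 0.229 1.882
vertex 0.066 0.858 1.446
vertex -0.423 1.075 2.97
endloop
endfacet
facet normal 0.947 -0.067 0.314
outer loop
vertex -0.423 1.075 2.97
vertex 0.066 0.858 1.446
vertex -0.234 1.703 2.534
endloop
endfacet
facet normal -0.212 0.600 0.772
outer loop
vertex -0.423 1.075 2.97
vertex -0.234 1.703 2.534
vertex -1.23 1.453 2.454
endloop
endfacet
facet normal 0.213 -0.600 -0.771
outer loop
vertex 0.066 0.858 1.446
vertex -0.93 0.607 1.366
vertex -0.329 1.34 0.962
endloop
endfacet
facet normal 0.839 0.517 -0.170
outer loop
vertex 0.066 0.858 1.446
vertex -0.329 1.34 0.962
vertex -0.234 1.703 2.534
endloop
endfacet
facet normal 0.839 0.517 -0.170
outer loop
vertex -0.234 1.703 2.534
vertex -0.329 1.34 0.962
vertex -0.629 2.185 2.05
endloop
endfacet
facet normal -0.213 0.600 0.771
outer loop
vertex -0.234 1.703 2.534
vertex -0.629 2.185 2.05
vertex -1.23 1.453 2.454
endloop
endfacet
facet normal 0.212 -0.599 -0.772
outer loop
vertex -0.329 1.34 0.962
vertex -0.93 0.607 1.366
vertex -1.076 1.392 0.716
endloop
endfacet
facet normal 0.238 0.798 -0.554
outer loop
vertex -0.329 1.34 0.962
vertex -1.076 1.392 0.716
vertex -0.629 2.185 2.05
endloop
endfacet
facet normal 0.240 0.797 -0.554
outer loop
vertex -0.629 2.185 2.05
vertex -1.076 1.392 0.716
vertex -1.375 2.238 1.803
endloop
endfacet
facet normal -0.213 0.600 0.771
outer loop
vertex -0.629 2.185 2.05
vertex -1.375 2.238 1.803
vertex -1.23 1.453 2.454
endloop
endfacet
facet normal 0.213 -0.599 -0.772
outer loop
vertex -1.076 1.392 0.716
vertex -0.93 0.607 1.366
vertex -1.737 0.985 0.85
endloop
endfacet
facet normal -0.501 0.611 -0.613
outer loop
vertex -1.076 1.392 0.716
vertex -1.737 0.985 0.85
vertex -1.375 2.238 1.803
endloop
endfacet
facet normal -0.501 0.611 -0.613
outer loop
vertex -1.375 2.238 1.803
vertex -1.737 0.985 0.85
vertex -2.037 1.831 1.938
endloop
endfacet
facet normal -0.212 0.600 0.771
outer loop
vertex -1.375 2.238 1.803
vertex -2.037 1.831 1.938
vertex -1.23 1.453 2.454
endloop
endfacet
facet normal 0.212 -0.600 -0.772
outer loop
vertex -1.737 0.985 0.85
vertex -0.93 0.607 1.366
vertex -1.926 0.357 1.286
endloop
endfacet
facet normal -0.947 0.067 -0.314
outer loop
vertex -1.737 0.985 0.85
vertex -1.926 0.357 1.286
vertex -2.037 1.831 1.938
endloop
endfacet
facet normal -0.947 0.067 -0.313
outer loop
vertex -2.037 1.831 1.938
vertex -1.926 0.357 1.286
vertex -2.226 1.202 2.374
endloop
endfacet
facet normal -0.213 0.599 0.772
outer loop
vertex -2.037 1.831 1.938
vertex -2.226 1.202 2.374
vertex -1.23 1.453 2.454
endloop
endfacet
facet normal 0.213 -0.600 -0.771
outer loop
vertex -1.926 0.357 1.286
vertex -0.93 0.607 1.366
vertex -1.531 -0.125 1.77
endloop
endfacet
facet normal -0.839 -0.517 0.170
outer loop
vertex -1.926 0.357 1.286
vertex -1.531 -0.125 1.77
vertex -2.226 1.202 2.374
endloop
endfacet
facet normal -0.839 -0.517 0.170
outer loop
vertex -2.226 1.202 2.374
vertex -1.531 -0.125 1.77
vertex -1.831 0.72 2.858
endloop
endfacet
facet normal -0.213 0.600 0.771
outer loop
vertex -2.226 1.202 2.374
vertex -1.831 0.72 2.858
vertex -1.23 1.453 2.454
endloop
endfacet
facet normal 0.213 -0.600 -0.771
outer loop
vertex -1.531 -0.125 1.77
vertex -0.93 0.607 1.366
vertex -0.785 -0.178 2.017
endloop
endfacet
facet normal -0.240 -0.798 0.553
outer loop
vertex -1.531 -0.125 1.77
vertex -0.785 -0.178 2.017
vertex -1.831 0.72 2.858
endloop
endfacet
facet normal -0.238 -0.797 0.555
outer loop
vertex -1.831 0.72 2.858
vertex -0.785 -0.178 2.017
vertex -1.084 0.668 3.104
endloop
endfacet
facet normal -0.212 0.599 0.772
outer loop
vertex -1.831 0.72 2.858
vertex -1.084 0.668 3.104
vertex -1.23 1.453 2.454
endloop
endfacet
facet normal 0.212 -0.600 -0.771
outer loop
vertex -0.785 -0.178 2.017
vertex -0.93 0.607 1.366
vertex -0.123 0.229 1.882
endloop
endfacet
facet normal 0.501 -0.611 0.613
outer loop
vertex -0.785 -0.178 2.017
vertex -0.123 0.229 1.882
vertex -1.084 0.668 3.104
endloop
endfacet
facet normal 0.501 -0.611 0.613
outer loop
vertex -1.084 0.668 3.104
vertex -0.123 0.229 1.882
vertex -0.423 1.075 2.97
endloop
endfacet
facet normal -0.213 0.599 0.772
outer loop
vertex -1.084 0.668 3.104
vertex -0.423 1.075 2.97
vertex -1.23 1.453 2.454
endloop
endfacet

endsolid


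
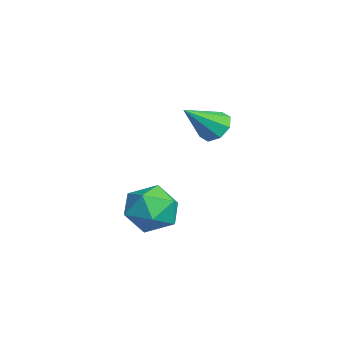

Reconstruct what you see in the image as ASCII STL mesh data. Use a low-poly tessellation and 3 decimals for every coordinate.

solid 
facet normal -0.293 0.707 -0.644
outer loop
vertex 2.514 3.47 -0.366
vertex 2.132 3.787 0.156
vertex 2.807 3.845 -0.088
endloop
endfacet
facet normal 0.847 -0.440 -0.299
outer loop
vertex 2.514 3.47 -0.366
vertex 2.807 3.845 -0.088
vertex 2.628 2.593 1.244
endloop
endfacet
facet normal -0.294 0.706 -0.644
outer loop
vertex 2.807 3.845 -0.088
vertex 2.132 3.787 0.156
vertex 2.705 4.186 0.332
endloop
endfacet
facet normal 0.980 0.061 0.189
outer loop
vertex 2.807 3.845 -0.088
vertex 2.705 4.186 0.332
vertex 2.628 2.593 1.244
endloop
endfacet
facet normal -0.294 0.706 -0.644
outer loop
vertex 2.705 4.186 0.332
vertex 2.132 3.787 0.156
vertex 2.267 4.293 0.649
endloop
endfacet
facet normal 0.602 0.375 0.705
outer loop
vertex 2.705 4.186 0.332
vertex 2.267 4.293 0.649
vertex 2.628 2.593 1.244
endloop
endfacet
facet normal -0.293 0.706 -0.645
outer loop
vertex 2.267 4.293 0.649
vertex 2.132 3.787 0.156
vertex 1.75 4.104 0.677
endloop
endfacet
facet normal -0.065 0.317 0.946
outer loop
vertex 2.267 4.293 0.649
vertex 1.75 4.104 0.677
vertex 2.628 2.593 1.244
endloop
endfacet
facet normal -0.293 0.706 -0.644
outer loop
vertex 1.75 4.104 0.677
vertex 2.132 3.787 0.156
vertex 1.457 3.729 0.399
endloop
endfacet
facet normal -0.632 -0.078 0.771
outer loop
vertex 1.75 4.104 0.677
vertex 1.457 3.729 0.399
vertex 2.628 2.593 1.244
endloop
endfacet
facet normal -0.293 0.706 -0.645
outer loop
vertex 1.457 3.729 0.399
vertex 2.132 3.787 0.156
vertex 1.56 3.388 -0.021
endloop
endfacet
facet normal -0.765 -0.579 0.282
outer loop
vertex 1.457 3.729 0.399
vertex 1.56 3.388 -0.021
vertex 2.628 2.593 1.244
endloop
endfacet
facet normal -0.293 0.706 -0.645
outer loop
vertex 1.56 3.388 -0.021
vertex 2.132 3.787 0.156
vertex 1.997 3.28 -0.338
endloop
endfacet
facet normal -0.389 -0.892 -0.232
outer loop
vertex 1.56 3.388 -0.021
vertex 1.997 3.28 -0.338
vertex 2.628 2.593 1.244
endloop
endfacet
facet normal -0.294 0.706 -0.644
outer loop
vertex 1.997 3.28 -0.338
vertex 2.132 3.787 0.156
vertex 2.514 3.47 -0.366
endloop
endfacet
facet normal 0.281 -0.834 -0.474
outer loop
vertex 1.997 3.28 -0.338
vertex 2.514 3.47 -0.366
vertex 2.628 2.593 1.244
endloop
endfacet
facet normal -0.099 0.792 0.602
outer loop
vertex 1.841 2.544 -3.58
vertex 1.765 1.859 -2.691
vertex 2.77 2.238 -3.024
endloop
endfacet
facet normal 0.296 0.955 0.030
outer loop
vertex 1.841 2.544 -3.58
vertex 2.77 2.238 -3.024
vertex 2.773 2.273 -4.149
endloop
endfacet
facet normal -0.097 0.828 -0.553
outer loop
vertex 1.841 2.544 -3.58
vertex 2.773 2.273 -4.149
vertex 1.77 1.915 -4.51
endloop
endfacet
facet normal -0.734 0.587 -0.341
outer loop
vertex 1.841 2.544 -3.58
vertex 1.77 1.915 -4.51
vertex 1.147 1.659 -3.609
endloop
endfacet
facet normal -0.736 0.565 0.372
outer loop
vertex 1.841 2.544 -3.58
vertex 1.147 1.659 -3.609
vertex 1.765 1.859 -2.691
endloop
endfacet
facet normal 0.857 0.515 0.018
outer loop
vertex 2.773 2.273 -4.149
vertex 2.77 2.238 -3.024
vertex 3.273 1.421 -3.611
endloop
endfacet
facet normal 0.218 0.252 0.943
outer loop
vertex 2.77 2.238 -3.024
vertex 1.765 1.859 -2.691
vertex 2.65 1.165 -2.71
endloop
endfacet
facet normal -0.812 -0.115 0.572
outer loop
vertex 1.765 1.859 -2.691
vertex 1.147 1.659 -3.609
vertex 1.647 0.807 -3.071
endloop
endfacet
facet normal -0.809 -0.080 -0.582
outer loop
vertex 1.147 1.659 -3.609
vertex 1.77 1.915 -4.51
vertex 1.65 0.842 -4.196
endloop
endfacet
facet normal 0.222 0.309 -0.925
outer loop
vertex 1.77 1.915 -4.51
vertex 2.773 2.273 -4.149
vertex 2.655 1.221 -4.529
endloop
endfacet
facet normal 0.734 -0.587 0.341
outer loop
vertex 2.579 0.536 -3.64
vertex 3.273 1.421 -3.611
vertex 2.65 1.165 -2.71
endloop
endfacet
facet normal 0.097 -0.828 0.553
outer loop
vertex 2.579 0.536 -3.64
vertex 2.65 1.165 -2.71
vertex 1.647 0.807 -3.071
endloop
endfacet
facet normal -0.296 -0.955 -0.030
outer loop
vertex 2.579 0.536 -3.64
vertex 1.647 0.807 -3.071
vertex 1.65 0.842 -4.196
endloop
endfacet
facet normal 0.099 -0.792 -0.602
outer loop
vertex 2.579 0.536 -3.64
vertex 1.65 0.842 -4.196
vertex 2.655 1.221 -4.529
endloop
endfacet
facet normal 0.736 -0.565 -0.372
outer loop
vertex 2.579 0.536 -3.64
vertex 2.655 1.221 -4.529
vertex 3.273 1.421 -3.611
endloop
endfacet
facet normal 0.809 0.080 0.582
outer loop
vertex 2.65 1.165 -2.71
vertex 3.273 1.421 -3.611
vertex 2.77 2.238 -3.024
endloop
endfacet
facet normal -0.222 -0.309 0.925
outer loop
vertex 1.647 0.807 -3.071
vertex 2.65 1.165 -2.71
vertex 1.765 1.859 -2.691
endloop
endfacet
facet normal -0.857 -0.515 -0.018
outer loop
vertex 1.65 0.842 -4.196
vertex 1.647 0.807 -3.071
vertex 1.147 1.659 -3.609
endloop
endfacet
facet normal -0.218 -0.252 -0.943
outer loop
vertex 2.655 1.221 -4.529
vertex 1.65 0.842 -4.196
vertex 1.77 1.915 -4.51
endloop
endfacet
facet normal 0.812 0.115 -0.572
outer loop
vertex 3.273 1.421 -3.611
vertex 2.655 1.221 -4.529
vertex 2.773 2.273 -4.149
endloop
endfacet

endsolid


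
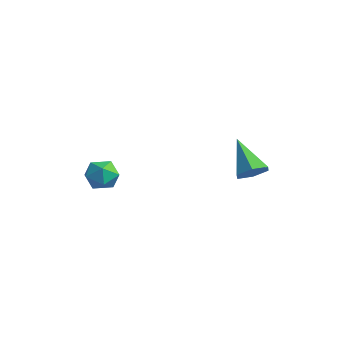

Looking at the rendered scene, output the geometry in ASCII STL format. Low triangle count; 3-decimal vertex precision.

solid 
facet normal 0.023 -0.044 0.999
outer loop
vertex -0.147 -2.394 2.414
vertex -0.569 -3.204 2.388
vertex 0.344 -3.164 2.369
endloop
endfacet
facet normal 0.579 0.325 0.748
outer loop
vertex -0.147 -2.394 2.414
vertex 0.344 -3.164 2.369
vertex 0.585 -2.438 1.867
endloop
endfacet
facet normal 0.326 0.872 0.366
outer loop
vertex -0.147 -2.394 2.414
vertex 0.585 -2.438 1.867
vertex -0.181 -2.03 1.576
endloop
endfacet
facet normal -0.386 0.840 0.381
outer loop
vertex -0.147 -2.394 2.414
vertex -0.181 -2.03 1.576
vertex -0.894 -2.503 1.898
endloop
endfacet
facet normal -0.573 0.274 0.772
outer loop
vertex -0.147 -2.394 2.414
vertex -0.894 -2.503 1.898
vertex -0.569 -3.204 2.388
endloop
endfacet
facet normal 0.946 -0.101 0.308
outer loop
vertex 0.585 -2.438 1.867
vertex 0.344 -3.164 2.369
vertex 0.614 -3.277 1.502
endloop
endfacet
facet normal 0.045 -0.699 0.714
outer loop
vertex 0.344 -3.164 2.369
vertex -0.569 -3.204 2.388
vertex -0.099 -3.75 1.824
endloop
endfacet
facet normal -0.919 -0.183 0.348
outer loop
vertex -0.569 -3.204 2.388
vertex -0.894 -2.503 1.898
vertex -0.865 -3.342 1.533
endloop
endfacet
facet normal -0.616 0.733 -0.287
outer loop
vertex -0.894 -2.503 1.898
vertex -0.181 -2.03 1.576
vertex -0.624 -2.616 1.031
endloop
endfacet
facet normal 0.536 0.784 -0.312
outer loop
vertex -0.181 -2.03 1.576
vertex 0.585 -2.438 1.867
vertex 0.289 -2.576 1.012
endloop
endfacet
facet normal 0.386 -0.840 -0.381
outer loop
vertex -0.133 -3.386 0.986
vertex 0.614 -3.277 1.502
vertex -0.099 -3.75 1.824
endloop
endfacet
facet normal -0.326 -0.872 -0.366
outer loop
vertex -0.133 -3.386 0.986
vertex -0.099 -3.75 1.824
vertex -0.865 -3.342 1.533
endloop
endfacet
facet normal -0.579 -0.325 -0.748
outer loop
vertex -0.133 -3.386 0.986
vertex -0.865 -3.342 1.533
vertex -0.624 -2.616 1.031
endloop
endfacet
facet normal -0.023 0.044 -0.999
outer loop
vertex -0.133 -3.386 0.986
vertex -0.624 -2.616 1.031
vertex 0.289 -2.576 1.012
endloop
endfacet
facet normal 0.573 -0.274 -0.772
outer loop
vertex -0.133 -3.386 0.986
vertex 0.289 -2.576 1.012
vertex 0.614 -3.277 1.502
endloop
endfacet
facet normal 0.616 -0.733 0.287
outer loop
vertex -0.099 -3.75 1.824
vertex 0.614 -3.277 1.502
vertex 0.344 -3.164 2.369
endloop
endfacet
facet normal -0.536 -0.784 0.312
outer loop
vertex -0.865 -3.342 1.533
vertex -0.099 -3.75 1.824
vertex -0.569 -3.204 2.388
endloop
endfacet
facet normal -0.946 0.101 -0.308
outer loop
vertex -0.624 -2.616 1.031
vertex -0.865 -3.342 1.533
vertex -0.894 -2.503 1.898
endloop
endfacet
facet normal -0.045 0.699 -0.714
outer loop
vertex 0.289 -2.576 1.012
vertex -0.624 -2.616 1.031
vertex -0.181 -2.03 1.576
endloop
endfacet
facet normal 0.919 0.183 -0.348
outer loop
vertex 0.614 -3.277 1.502
vertex 0.289 -2.576 1.012
vertex 0.585 -2.438 1.867
endloop
endfacet
facet normal 0.696 -0.102 -0.711
outer loop
vertex 3.828 2.432 2.15
vertex 3.331 2.851 1.603
vertex 3.886 3.278 2.085
endloop
endfacet
facet normal 0.449 0.038 0.893
outer loop
vertex 3.828 2.432 2.15
vertex 3.886 3.278 2.085
vertex 1.849 3.069 3.117
endloop
endfacet
facet normal 0.696 -0.102 -0.711
outer loop
vertex 3.886 3.278 2.085
vertex 3.331 2.851 1.603
vertex 3.388 3.697 1.538
endloop
endfacet
facet normal 0.166 0.850 0.500
outer loop
vertex 3.886 3.278 2.085
vertex 3.388 3.697 1.538
vertex 1.849 3.069 3.117
endloop
endfacet
facet normal 0.696 -0.102 -0.711
outer loop
vertex 3.388 3.697 1.538
vertex 3.331 2.851 1.603
vertex 2.833 3.27 1.056
endloop
endfacet
facet normal -0.510 0.845 -0.161
outer loop
vertex 3.388 3.697 1.538
vertex 2.833 3.27 1.056
vertex 1.849 3.069 3.117
endloop
endfacet
facet normal 0.695 -0.102 -0.711
outer loop
vertex 2.833 3.27 1.056
vertex 3.331 2.851 1.603
vertex 2.775 2.425 1.121
endloop
endfacet
facet normal -0.903 0.029 -0.428
outer loop
vertex 2.833 3.27 1.056
vertex 2.775 2.425 1.121
vertex 1.849 3.069 3.117
endloop
endfacet
facet normal 0.695 -0.102 -0.711
outer loop
vertex 2.775 2.425 1.121
vertex 3.331 2.851 1.603
vertex 3.273 2.006 1.668
endloop
endfacet
facet normal -0.621 -0.783 -0.035
outer loop
vertex 2.775 2.425 1.121
vertex 3.273 2.006 1.668
vertex 1.849 3.069 3.117
endloop
endfacet
facet normal 0.696 -0.102 -0.711
outer loop
vertex 3.273 2.006 1.668
vertex 3.331 2.851 1.603
vertex 3.828 2.432 2.15
endloop
endfacet
facet normal 0.055 -0.779 0.625
outer loop
vertex 3.273 2.006 1.668
vertex 3.828 2.432 2.15
vertex 1.849 3.069 3.117
endloop
endfacet

endsolid


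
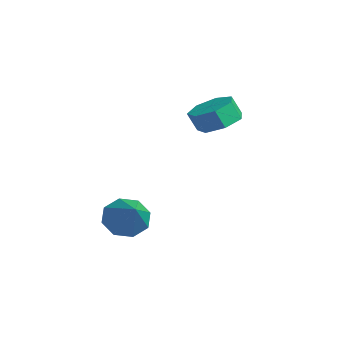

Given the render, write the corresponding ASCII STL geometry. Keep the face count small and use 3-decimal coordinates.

solid 
facet normal 0.181 0.381 -0.907
outer loop
vertex -0.578 4.525 1.726
vertex -1.347 3.906 1.313
vertex -1.43 4.896 1.712
endloop
endfacet
facet normal 0.356 0.834 0.421
outer loop
vertex -0.578 4.525 1.726
vertex -1.43 4.896 1.712
vertex -0.764 4.133 2.66
endloop
endfacet
facet normal 0.356 0.834 0.421
outer loop
vertex -0.764 4.133 2.66
vertex -1.43 4.896 1.712
vertex -1.615 4.503 2.646
endloop
endfacet
facet normal -0.180 -0.381 0.907
outer loop
vertex -0.764 4.133 2.66
vertex -1.615 4.503 2.646
vertex -1.533 3.514 2.247
endloop
endfacet
facet normal 0.180 0.381 -0.907
outer loop
vertex -1.43 4.896 1.712
vertex -1.347 3.906 1.313
vertex -2.219 4.521 1.398
endloop
endfacet
facet normal -0.495 0.831 0.252
outer loop
vertex -1.43 4.896 1.712
vertex -2.219 4.521 1.398
vertex -1.615 4.503 2.646
endloop
endfacet
facet normal -0.495 0.832 0.251
outer loop
vertex -1.615 4.503 2.646
vertex -2.219 4.521 1.398
vertex -2.405 4.128 2.332
endloop
endfacet
facet normal -0.180 -0.381 0.907
outer loop
vertex -1.615 4.503 2.646
vertex -2.405 4.128 2.332
vertex -1.533 3.514 2.247
endloop
endfacet
facet normal 0.180 0.381 -0.907
outer loop
vertex -2.219 4.521 1.398
vertex -1.347 3.906 1.313
vertex -2.352 3.683 1.02
endloop
endfacet
facet normal -0.973 0.203 -0.108
outer loop
vertex -2.219 4.521 1.398
vertex -2.352 3.683 1.02
vertex -2.405 4.128 2.332
endloop
endfacet
facet normal -0.973 0.202 -0.108
outer loop
vertex -2.405 4.128 2.332
vertex -2.352 3.683 1.02
vertex -2.537 3.291 1.954
endloop
endfacet
facet normal -0.180 -0.381 0.907
outer loop
vertex -2.405 4.128 2.332
vertex -2.537 3.291 1.954
vertex -1.533 3.514 2.247
endloop
endfacet
facet normal 0.180 0.382 -0.907
outer loop
vertex -2.352 3.683 1.02
vertex -1.347 3.906 1.313
vertex -1.728 3.014 0.862
endloop
endfacet
facet normal -0.718 -0.579 -0.385
outer loop
vertex -2.352 3.683 1.02
vertex -1.728 3.014 0.862
vertex -2.537 3.291 1.954
endloop
endfacet
facet normal -0.719 -0.578 -0.386
outer loop
vertex -2.537 3.291 1.954
vertex -1.728 3.014 0.862
vertex -1.913 2.621 1.796
endloop
endfacet
facet normal -0.180 -0.381 0.907
outer loop
vertex -2.537 3.291 1.954
vertex -1.913 2.621 1.796
vertex -1.533 3.514 2.247
endloop
endfacet
facet normal 0.180 0.381 -0.907
outer loop
vertex -1.728 3.014 0.862
vertex -1.347 3.906 1.313
vertex -0.818 3.016 1.044
endloop
endfacet
facet normal 0.077 -0.924 -0.374
outer loop
vertex -1.728 3.014 0.862
vertex -0.818 3.016 1.044
vertex -1.913 2.621 1.796
endloop
endfacet
facet normal 0.078 -0.925 -0.373
outer loop
vertex -1.913 2.621 1.796
vertex -0.818 3.016 1.044
vertex -1.003 2.624 1.978
endloop
endfacet
facet normal -0.180 -0.381 0.907
outer loop
vertex -1.913 2.621 1.796
vertex -1.003 2.624 1.978
vertex -1.533 3.514 2.247
endloop
endfacet
facet normal 0.180 0.381 -0.907
outer loop
vertex -0.818 3.016 1.044
vertex -1.347 3.906 1.313
vertex -0.306 3.689 1.428
endloop
endfacet
facet normal 0.815 -0.574 -0.080
outer loop
vertex -0.818 3.016 1.044
vertex -0.306 3.689 1.428
vertex -1.003 2.624 1.978
endloop
endfacet
facet normal 0.815 -0.574 -0.080
outer loop
vertex -1.003 2.624 1.978
vertex -0.306 3.689 1.428
vertex -0.491 3.297 2.362
endloop
endfacet
facet normal -0.179 -0.381 0.907
outer loop
vertex -1.003 2.624 1.978
vertex -0.491 3.297 2.362
vertex -1.533 3.514 2.247
endloop
endfacet
facet normal 0.180 0.382 -0.907
outer loop
vertex -0.306 3.689 1.428
vertex -1.347 3.906 1.313
vertex -0.578 4.525 1.726
endloop
endfacet
facet normal 0.939 0.208 0.273
outer loop
vertex -0.306 3.689 1.428
vertex -0.578 4.525 1.726
vertex -0.491 3.297 2.362
endloop
endfacet
facet normal 0.939 0.209 0.275
outer loop
vertex -0.491 3.297 2.362
vertex -0.578 4.525 1.726
vertex -0.764 4.133 2.66
endloop
endfacet
facet normal -0.180 -0.382 0.907
outer loop
vertex -0.491 3.297 2.362
vertex -0.764 4.133 2.66
vertex -1.533 3.514 2.247
endloop
endfacet
facet normal -0.804 0.100 -0.586
outer loop
vertex 0.861 -1.617 -3.354
vertex 0.453 -0.94 -2.678
vertex 1.07 -0.865 -3.512
endloop
endfacet
facet normal 0.812 -0.327 -0.483
outer loop
vertex 0.861 -1.617 -3.354
vertex 1.07 -0.865 -3.512
vertex 2.207 -1.16 -1.402
endloop
endfacet
facet normal -0.804 0.101 -0.586
outer loop
vertex 1.07 -0.865 -3.512
vertex 0.453 -0.94 -2.678
vertex 0.918 -0.158 -3.182
endloop
endfacet
facet normal 0.839 0.368 -0.401
outer loop
vertex 1.07 -0.865 -3.512
vertex 0.918 -0.158 -3.182
vertex 2.207 -1.16 -1.402
endloop
endfacet
facet normal -0.804 0.100 -0.586
outer loop
vertex 0.918 -0.158 -3.182
vertex 0.453 -0.94 -2.678
vertex 0.493 0.092 -2.556
endloop
endfacet
facet normal 0.565 0.823 0.055
outer loop
vertex 0.918 -0.158 -3.182
vertex 0.493 0.092 -2.556
vertex 2.207 -1.16 -1.402
endloop
endfacet
facet normal -0.805 0.100 -0.585
outer loop
vertex 0.493 0.092 -2.556
vertex 0.453 -0.94 -2.678
vertex 0.046 -0.263 -2.002
endloop
endfacet
facet normal 0.150 0.773 0.616
outer loop
vertex 0.493 0.092 -2.556
vertex 0.046 -0.263 -2.002
vertex 2.207 -1.16 -1.402
endloop
endfacet
facet normal -0.805 0.101 -0.585
outer loop
vertex 0.046 -0.263 -2.002
vertex 0.453 -0.94 -2.678
vertex -0.163 -1.015 -1.844
endloop
endfacet
facet normal -0.163 0.246 0.955
outer loop
vertex 0.046 -0.263 -2.002
vertex -0.163 -1.015 -1.844
vertex 2.207 -1.16 -1.402
endloop
endfacet
facet normal -0.805 0.101 -0.585
outer loop
vertex -0.163 -1.015 -1.844
vertex 0.453 -0.94 -2.678
vertex -0.011 -1.723 -2.175
endloop
endfacet
facet normal -0.190 -0.449 0.873
outer loop
vertex -0.163 -1.015 -1.844
vertex -0.011 -1.723 -2.175
vertex 2.207 -1.16 -1.402
endloop
endfacet
facet normal -0.804 0.100 -0.586
outer loop
vertex -0.011 -1.723 -2.175
vertex 0.453 -0.94 -2.678
vertex 0.413 -1.972 -2.8
endloop
endfacet
facet normal 0.084 -0.905 0.418
outer loop
vertex -0.011 -1.723 -2.175
vertex 0.413 -1.972 -2.8
vertex 2.207 -1.16 -1.402
endloop
endfacet
facet normal -0.804 0.100 -0.586
outer loop
vertex 0.413 -1.972 -2.8
vertex 0.453 -0.94 -2.678
vertex 0.861 -1.617 -3.354
endloop
endfacet
facet normal 0.499 -0.855 -0.144
outer loop
vertex 0.413 -1.972 -2.8
vertex 0.861 -1.617 -3.354
vertex 2.207 -1.16 -1.402
endloop
endfacet

endsolid
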